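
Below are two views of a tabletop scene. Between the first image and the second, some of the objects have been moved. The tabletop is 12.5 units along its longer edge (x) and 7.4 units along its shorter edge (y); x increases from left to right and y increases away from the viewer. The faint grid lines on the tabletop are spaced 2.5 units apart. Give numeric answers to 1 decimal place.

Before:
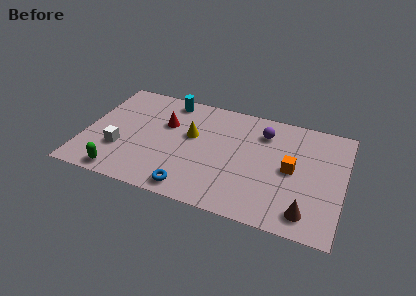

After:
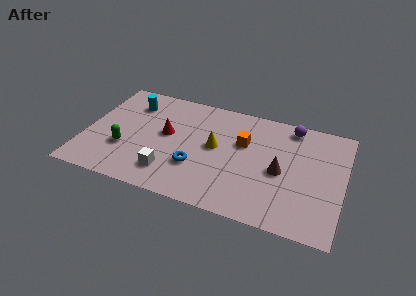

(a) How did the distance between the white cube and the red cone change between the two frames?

-0.6

Before: roughly 3.1 units apart; after: 2.5. That's 0.6 units closer together.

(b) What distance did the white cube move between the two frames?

2.6

The white cube was near (1.8, 2.4) before and (4.3, 1.6) after, so it travelled √(2.5² + 0.8²) ≈ 2.6 units.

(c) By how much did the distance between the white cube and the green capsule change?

+0.9

Before: roughly 1.6 units apart; after: 2.5. That's 0.9 units further apart.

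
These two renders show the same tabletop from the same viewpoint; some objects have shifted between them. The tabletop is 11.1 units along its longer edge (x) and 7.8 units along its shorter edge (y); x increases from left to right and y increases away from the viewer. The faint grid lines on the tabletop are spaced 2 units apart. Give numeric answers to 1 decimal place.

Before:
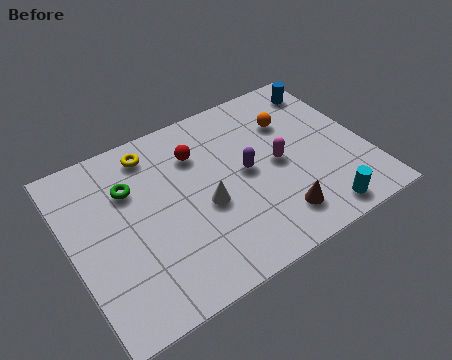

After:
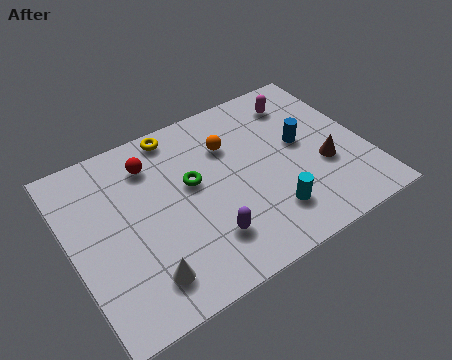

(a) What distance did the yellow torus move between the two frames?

1.1

From (3.4, 6.6) to (4.4, 7.0), the yellow torus covered √(1.0² + 0.4²) ≈ 1.1 units.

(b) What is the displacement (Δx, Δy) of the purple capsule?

(-1.9, -2.1)

The purple capsule was at about (6.6, 4.0) and moved to about (4.7, 1.9).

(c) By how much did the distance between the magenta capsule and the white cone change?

+5.4

Before: roughly 2.9 units apart; after: 8.3. That's 5.4 units further apart.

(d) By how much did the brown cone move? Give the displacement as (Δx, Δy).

(2.1, 1.4)

From the two frames, the brown cone sits at roughly (7.3, 1.5) before and (9.4, 2.9) after.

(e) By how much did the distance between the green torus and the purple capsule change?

-1.8

The distance was about 4.4 in the first image and 2.6 in the second, so they moved 1.8 units closer together.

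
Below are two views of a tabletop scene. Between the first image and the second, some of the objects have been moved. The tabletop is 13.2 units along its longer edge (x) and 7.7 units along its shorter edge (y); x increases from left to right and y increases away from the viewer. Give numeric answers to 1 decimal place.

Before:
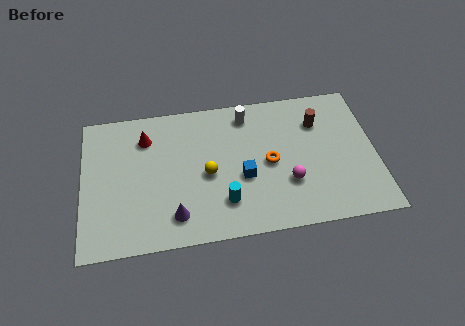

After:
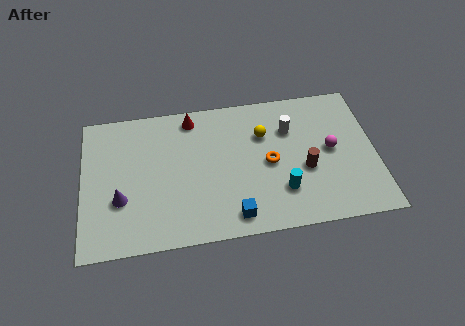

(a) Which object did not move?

the orange torus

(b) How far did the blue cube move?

2.1

The blue cube was near (7.2, 3.1) before and (6.7, 1.1) after, so it travelled √(0.5² + 2.0²) ≈ 2.1 units.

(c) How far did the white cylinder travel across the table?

2.2

The white cylinder was near (7.5, 6.5) before and (9.4, 5.4) after, so it travelled √(1.9² + 1.1²) ≈ 2.2 units.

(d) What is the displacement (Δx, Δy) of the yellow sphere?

(2.6, 1.8)

The yellow sphere started near (5.6, 3.5) and ended near (8.2, 5.3).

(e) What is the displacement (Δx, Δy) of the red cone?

(2.1, 0.8)

From the two frames, the red cone sits at roughly (2.9, 5.9) before and (5.0, 6.7) after.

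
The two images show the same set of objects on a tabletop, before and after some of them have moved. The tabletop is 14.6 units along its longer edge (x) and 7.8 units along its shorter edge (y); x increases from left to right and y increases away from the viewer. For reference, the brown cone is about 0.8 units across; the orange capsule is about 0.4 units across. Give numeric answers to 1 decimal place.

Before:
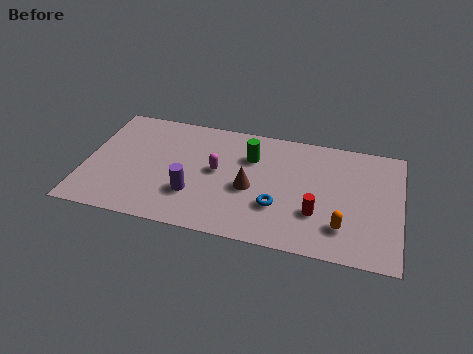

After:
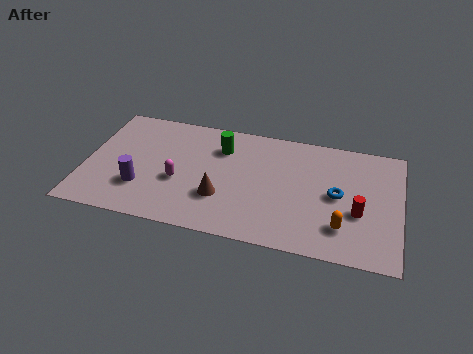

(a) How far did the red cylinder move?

2.0

The red cylinder moved from about (10.8, 2.5) to (12.7, 3.0), a distance of √(1.9² + 0.5²) ≈ 2.0.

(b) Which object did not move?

the orange capsule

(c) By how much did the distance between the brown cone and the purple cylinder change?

+0.9

Before: roughly 2.8 units apart; after: 3.7. That's 0.9 units further apart.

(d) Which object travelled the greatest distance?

the blue torus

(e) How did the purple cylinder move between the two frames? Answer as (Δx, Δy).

(-2.4, -0.1)

The purple cylinder started near (5.1, 2.4) and ended near (2.7, 2.3).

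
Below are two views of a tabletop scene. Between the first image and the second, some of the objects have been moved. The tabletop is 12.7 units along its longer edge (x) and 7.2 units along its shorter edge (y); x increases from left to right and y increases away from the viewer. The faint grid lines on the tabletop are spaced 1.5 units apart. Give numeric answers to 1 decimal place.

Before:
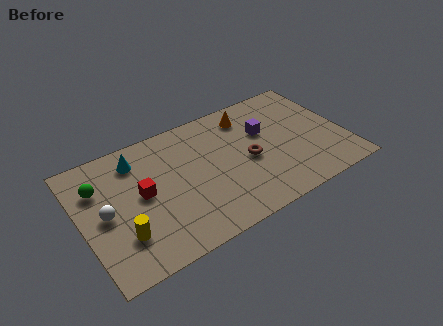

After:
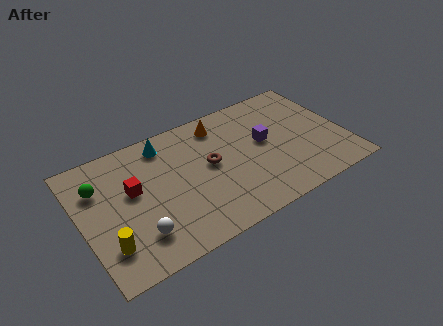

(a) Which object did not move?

the green sphere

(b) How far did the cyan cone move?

1.4

The cyan cone was near (2.9, 5.8) before and (4.3, 6.1) after, so it travelled √(1.4² + 0.3²) ≈ 1.4 units.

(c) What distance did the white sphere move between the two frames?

2.2

From (1.1, 3.5) to (2.4, 1.7), the white sphere covered √(1.3² + 1.8²) ≈ 2.2 units.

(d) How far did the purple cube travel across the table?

0.6

From (9.0, 4.6) to (8.9, 4.0), the purple cube covered √(0.1² + 0.6²) ≈ 0.6 units.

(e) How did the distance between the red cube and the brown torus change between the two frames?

-1.4

Before: roughly 5.1 units apart; after: 3.7. That's 1.4 units closer together.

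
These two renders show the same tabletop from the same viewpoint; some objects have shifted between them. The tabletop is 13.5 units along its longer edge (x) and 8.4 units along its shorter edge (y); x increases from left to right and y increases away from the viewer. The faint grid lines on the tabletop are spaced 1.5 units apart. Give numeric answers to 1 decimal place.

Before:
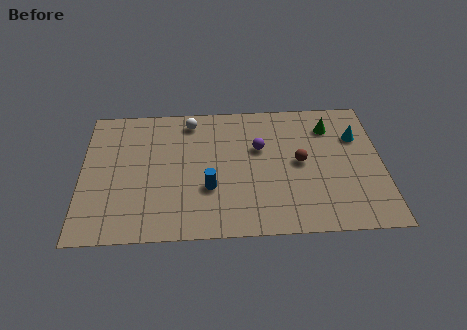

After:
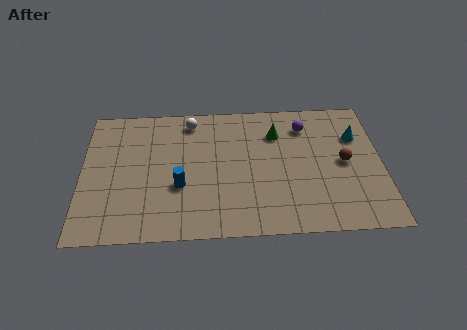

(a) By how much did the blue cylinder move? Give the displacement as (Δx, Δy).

(-1.3, 0.2)

The blue cylinder was at about (5.7, 2.9) and moved to about (4.4, 3.1).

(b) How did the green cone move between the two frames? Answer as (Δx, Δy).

(-2.4, -0.3)

From the two frames, the green cone sits at roughly (11.2, 6.5) before and (8.8, 6.2) after.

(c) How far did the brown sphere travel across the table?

2.0

From (9.8, 4.3) to (11.8, 4.2), the brown sphere covered √(2.0² + 0.1²) ≈ 2.0 units.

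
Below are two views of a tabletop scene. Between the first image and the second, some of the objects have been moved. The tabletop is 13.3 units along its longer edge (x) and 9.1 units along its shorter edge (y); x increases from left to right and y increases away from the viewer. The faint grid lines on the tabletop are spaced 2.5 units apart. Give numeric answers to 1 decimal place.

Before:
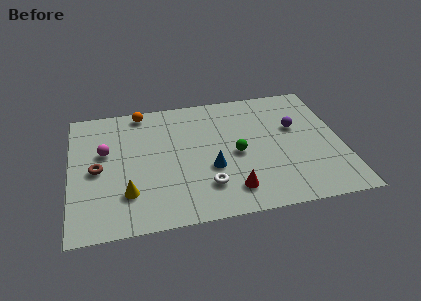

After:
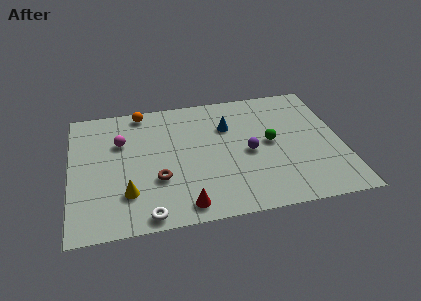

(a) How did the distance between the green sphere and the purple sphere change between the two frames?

-2.1

They were about 3.3 units apart before and 1.2 after — 2.1 units closer together.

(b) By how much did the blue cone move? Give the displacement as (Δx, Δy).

(1.0, 2.9)

From the two frames, the blue cone sits at roughly (6.8, 3.4) before and (7.8, 6.3) after.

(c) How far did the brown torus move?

3.1

From (1.3, 4.3) to (4.2, 3.1), the brown torus covered √(2.9² + 1.2²) ≈ 3.1 units.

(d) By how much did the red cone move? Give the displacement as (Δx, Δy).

(-2.3, -0.6)

The red cone was at about (7.7, 1.7) and moved to about (5.4, 1.1).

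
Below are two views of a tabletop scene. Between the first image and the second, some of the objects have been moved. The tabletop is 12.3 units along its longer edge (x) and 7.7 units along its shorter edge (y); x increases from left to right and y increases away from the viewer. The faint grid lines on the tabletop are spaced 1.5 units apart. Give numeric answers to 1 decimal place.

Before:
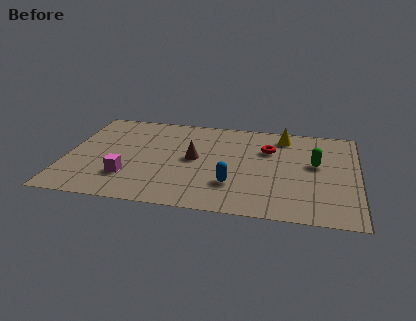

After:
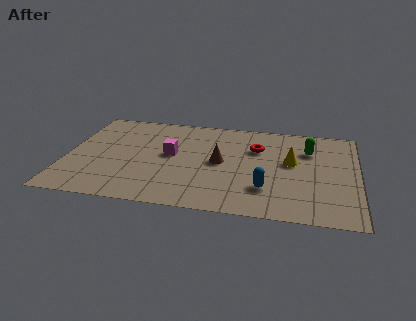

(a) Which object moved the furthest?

the magenta cube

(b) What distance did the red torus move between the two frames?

0.5

The red torus moved from about (8.5, 5.3) to (8.0, 5.3), a distance of √(0.5² + 0.0²) ≈ 0.5.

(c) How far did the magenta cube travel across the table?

2.7

From (2.7, 2.1) to (4.4, 4.2), the magenta cube covered √(1.7² + 2.1²) ≈ 2.7 units.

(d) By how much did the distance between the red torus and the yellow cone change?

+0.4

Before: roughly 1.3 units apart; after: 1.7. That's 0.4 units further apart.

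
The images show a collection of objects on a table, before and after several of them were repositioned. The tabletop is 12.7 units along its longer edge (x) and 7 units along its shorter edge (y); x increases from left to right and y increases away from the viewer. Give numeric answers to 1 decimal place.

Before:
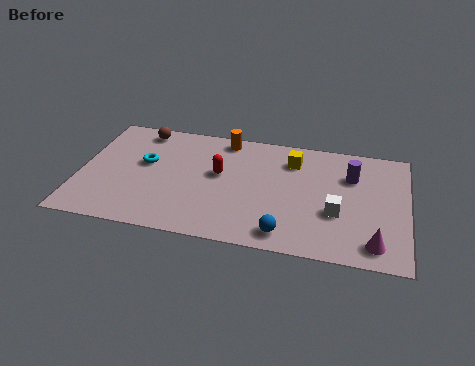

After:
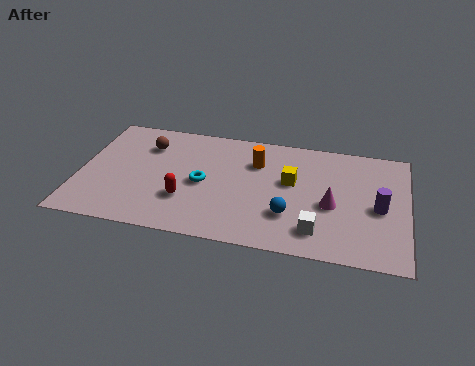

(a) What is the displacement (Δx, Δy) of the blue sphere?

(0.1, 1.1)

From the two frames, the blue sphere sits at roughly (8.1, 1.0) before and (8.2, 2.1) after.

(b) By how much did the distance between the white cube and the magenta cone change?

-0.4

They were about 2.1 units apart before and 1.7 after — 0.4 units closer together.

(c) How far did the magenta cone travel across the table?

2.5

The magenta cone moved from about (11.5, 1.1) to (9.8, 3.0), a distance of √(1.7² + 1.9²) ≈ 2.5.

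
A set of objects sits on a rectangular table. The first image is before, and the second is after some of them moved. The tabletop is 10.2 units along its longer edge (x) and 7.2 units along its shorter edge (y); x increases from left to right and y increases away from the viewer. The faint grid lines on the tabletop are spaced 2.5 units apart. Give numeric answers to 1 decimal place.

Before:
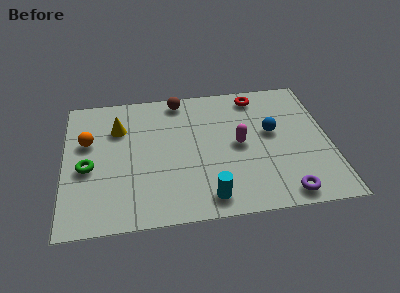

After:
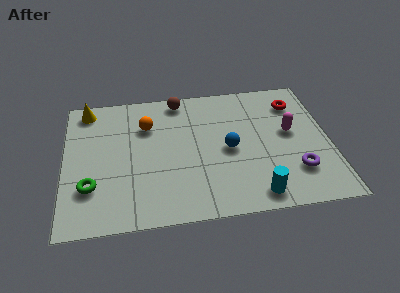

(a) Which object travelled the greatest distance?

the orange sphere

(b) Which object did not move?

the brown sphere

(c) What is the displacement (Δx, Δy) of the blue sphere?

(-1.7, -0.7)

From the two frames, the blue sphere sits at roughly (8.0, 4.1) before and (6.3, 3.4) after.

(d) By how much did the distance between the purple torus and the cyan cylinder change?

-1.0

The distance was about 2.9 in the first image and 1.9 in the second, so they moved 1.0 units closer together.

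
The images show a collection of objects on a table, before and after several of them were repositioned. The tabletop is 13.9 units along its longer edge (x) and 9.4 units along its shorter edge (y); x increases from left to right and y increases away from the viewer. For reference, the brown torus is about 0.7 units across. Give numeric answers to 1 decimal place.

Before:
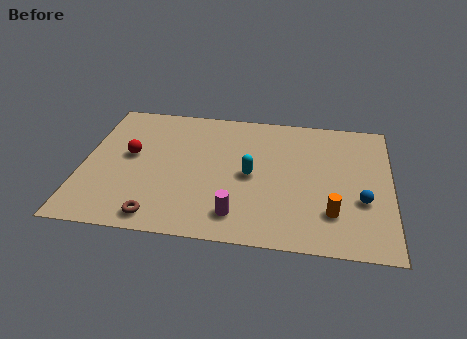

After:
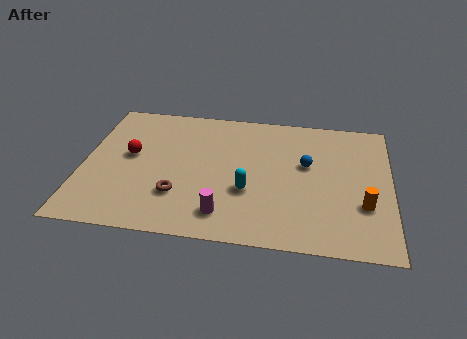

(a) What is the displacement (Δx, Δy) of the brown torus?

(0.8, 1.6)

The brown torus was at about (3.6, 1.1) and moved to about (4.4, 2.7).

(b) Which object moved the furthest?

the blue sphere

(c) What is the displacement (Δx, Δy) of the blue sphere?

(-2.5, 2.2)

From the two frames, the blue sphere sits at roughly (12.6, 3.4) before and (10.1, 5.6) after.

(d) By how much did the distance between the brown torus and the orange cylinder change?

+0.5

Before: roughly 7.8 units apart; after: 8.3. That's 0.5 units further apart.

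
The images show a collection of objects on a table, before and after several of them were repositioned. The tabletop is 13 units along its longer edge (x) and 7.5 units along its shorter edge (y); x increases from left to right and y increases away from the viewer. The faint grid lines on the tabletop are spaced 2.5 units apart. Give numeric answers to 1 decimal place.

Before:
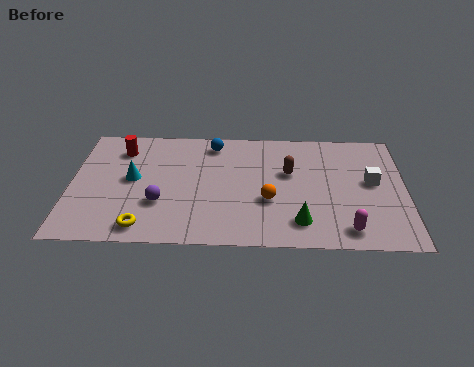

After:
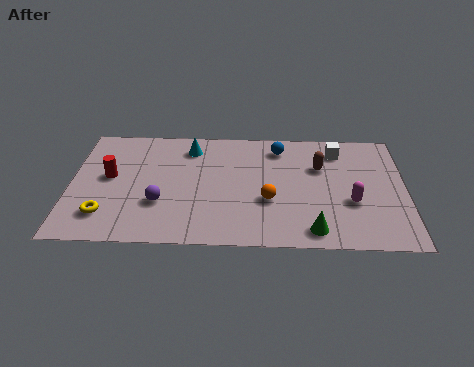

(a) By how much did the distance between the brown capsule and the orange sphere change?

+1.0

Before: roughly 2.0 units apart; after: 3.0. That's 1.0 units further apart.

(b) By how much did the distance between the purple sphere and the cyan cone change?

+1.9

Before: roughly 1.9 units apart; after: 3.8. That's 1.9 units further apart.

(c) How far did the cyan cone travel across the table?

3.0

From (2.4, 4.0) to (4.6, 6.1), the cyan cone covered √(2.2² + 2.1²) ≈ 3.0 units.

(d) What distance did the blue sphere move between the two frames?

2.6

The blue sphere was near (5.5, 6.4) before and (8.1, 6.2) after, so it travelled √(2.6² + 0.2²) ≈ 2.6 units.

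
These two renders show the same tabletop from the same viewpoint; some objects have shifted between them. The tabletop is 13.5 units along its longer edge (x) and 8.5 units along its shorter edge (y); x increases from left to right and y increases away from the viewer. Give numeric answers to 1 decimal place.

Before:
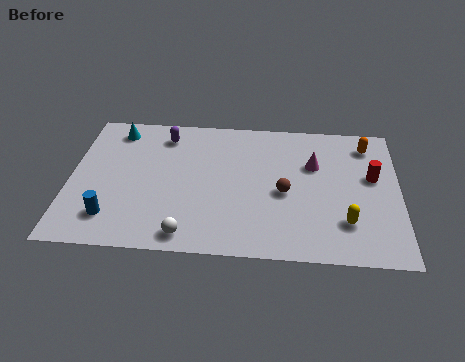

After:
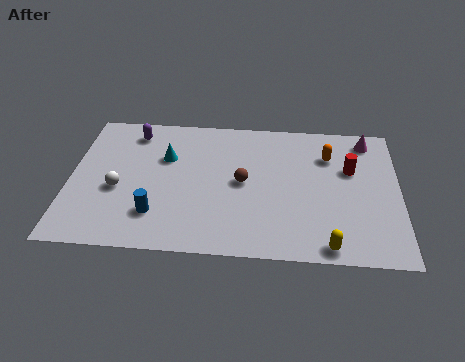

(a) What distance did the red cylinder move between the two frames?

1.0

From (12.4, 5.0) to (11.5, 5.4), the red cylinder covered √(0.9² + 0.4²) ≈ 1.0 units.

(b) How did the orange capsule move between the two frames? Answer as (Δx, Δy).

(-1.6, -0.8)

From the two frames, the orange capsule sits at roughly (12.2, 7.0) before and (10.6, 6.2) after.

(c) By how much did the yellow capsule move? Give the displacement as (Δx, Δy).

(-0.7, -1.4)

From the two frames, the yellow capsule sits at roughly (11.3, 2.2) before and (10.6, 0.8) after.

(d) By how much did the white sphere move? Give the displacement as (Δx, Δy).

(-2.9, 2.5)

The white sphere was at about (4.9, 1.0) and moved to about (2.0, 3.5).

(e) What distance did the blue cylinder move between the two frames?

1.8

The blue cylinder moved from about (1.8, 1.8) to (3.6, 2.1), a distance of √(1.8² + 0.3²) ≈ 1.8.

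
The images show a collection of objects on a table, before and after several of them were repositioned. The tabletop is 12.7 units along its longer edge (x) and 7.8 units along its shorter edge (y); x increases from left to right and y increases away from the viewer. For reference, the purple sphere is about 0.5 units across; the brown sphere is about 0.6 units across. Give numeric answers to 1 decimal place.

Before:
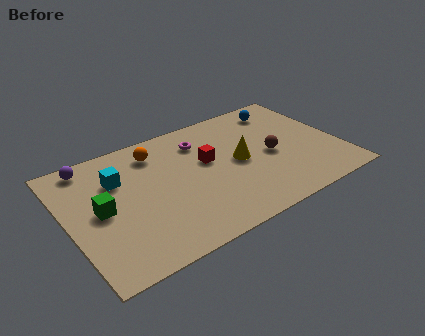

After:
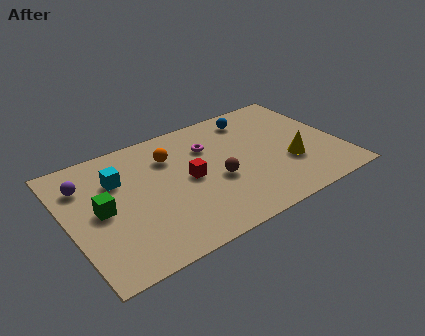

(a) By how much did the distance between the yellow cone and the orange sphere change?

+1.7

They were about 4.3 units apart before and 6.0 after — 1.7 units further apart.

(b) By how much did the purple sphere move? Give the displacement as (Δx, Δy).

(-0.4, -1.1)

The purple sphere was at about (1.4, 6.9) and moved to about (1.0, 5.8).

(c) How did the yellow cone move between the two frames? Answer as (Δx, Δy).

(2.2, -1.2)

From the two frames, the yellow cone sits at roughly (8.0, 3.9) before and (10.2, 2.7) after.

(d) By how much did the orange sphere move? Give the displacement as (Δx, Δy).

(0.6, -0.6)

The orange sphere started near (4.4, 6.3) and ended near (5.0, 5.7).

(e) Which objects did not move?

the green cube and the cyan cube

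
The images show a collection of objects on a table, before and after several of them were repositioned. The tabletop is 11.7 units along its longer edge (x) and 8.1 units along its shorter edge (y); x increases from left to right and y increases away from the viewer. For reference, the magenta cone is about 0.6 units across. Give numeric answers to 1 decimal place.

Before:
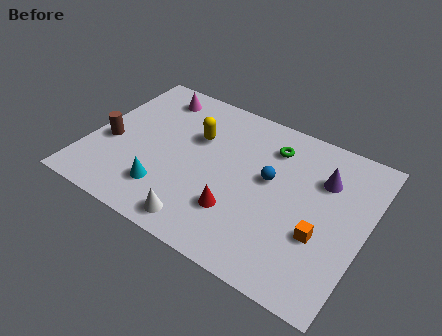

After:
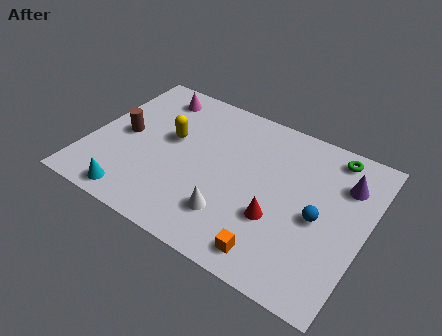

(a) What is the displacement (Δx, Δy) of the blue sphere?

(2.2, -0.9)

The blue sphere was at about (7.6, 4.6) and moved to about (9.8, 3.7).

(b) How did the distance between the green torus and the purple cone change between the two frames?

-1.0

They were about 2.4 units apart before and 1.4 after — 1.0 units closer together.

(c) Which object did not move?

the magenta cone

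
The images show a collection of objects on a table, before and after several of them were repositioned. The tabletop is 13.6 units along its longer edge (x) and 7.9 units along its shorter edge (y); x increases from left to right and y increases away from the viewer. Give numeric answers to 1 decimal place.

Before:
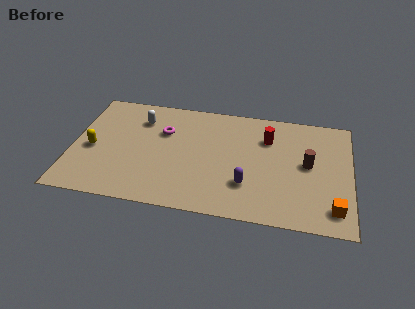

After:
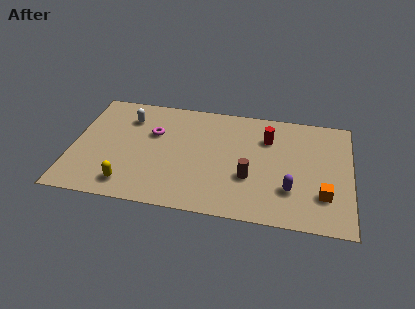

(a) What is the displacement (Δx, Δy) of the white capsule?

(-0.6, 0.0)

From the two frames, the white capsule sits at roughly (3.2, 6.0) before and (2.6, 6.0) after.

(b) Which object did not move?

the red cylinder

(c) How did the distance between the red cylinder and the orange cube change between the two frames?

-0.9

They were about 5.4 units apart before and 4.5 after — 0.9 units closer together.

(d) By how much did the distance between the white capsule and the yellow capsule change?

+1.4

They were about 3.3 units apart before and 4.7 after — 1.4 units further apart.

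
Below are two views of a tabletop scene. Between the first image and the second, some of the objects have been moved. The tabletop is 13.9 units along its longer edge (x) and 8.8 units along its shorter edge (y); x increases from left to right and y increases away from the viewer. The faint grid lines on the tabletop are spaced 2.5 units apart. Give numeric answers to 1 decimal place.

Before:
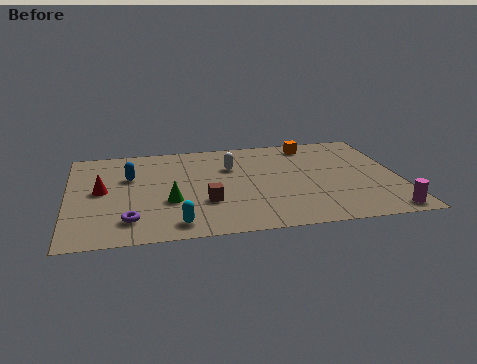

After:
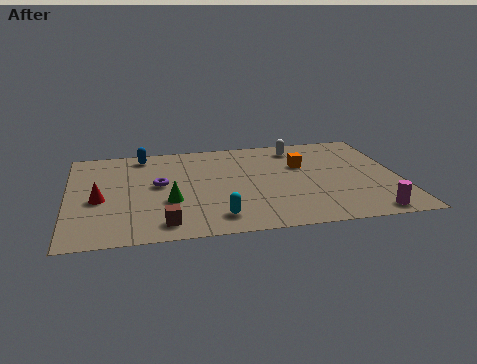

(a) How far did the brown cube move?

2.4

The brown cube was near (5.7, 2.9) before and (3.9, 1.3) after, so it travelled √(1.8² + 1.6²) ≈ 2.4 units.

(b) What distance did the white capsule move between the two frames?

3.2

The white capsule moved from about (6.9, 6.0) to (9.8, 7.4), a distance of √(2.9² + 1.4²) ≈ 3.2.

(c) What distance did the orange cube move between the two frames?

2.0

The orange cube moved from about (10.4, 7.6) to (9.9, 5.7), a distance of √(0.5² + 1.9²) ≈ 2.0.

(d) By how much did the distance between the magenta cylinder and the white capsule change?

-1.0

Before: roughly 8.0 units apart; after: 7.0. That's 1.0 units closer together.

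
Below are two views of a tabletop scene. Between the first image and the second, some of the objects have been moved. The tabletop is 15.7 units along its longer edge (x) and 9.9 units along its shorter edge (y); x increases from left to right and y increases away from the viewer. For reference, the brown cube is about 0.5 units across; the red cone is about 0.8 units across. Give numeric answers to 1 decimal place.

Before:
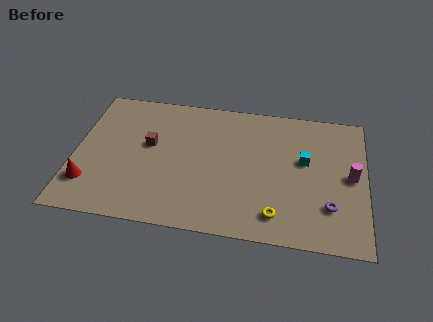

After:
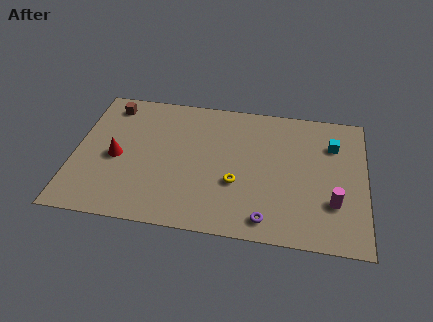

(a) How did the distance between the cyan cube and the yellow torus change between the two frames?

+1.9

They were about 4.3 units apart before and 6.2 after — 1.9 units further apart.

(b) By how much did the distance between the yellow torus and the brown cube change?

+0.5

Before: roughly 8.1 units apart; after: 8.6. That's 0.5 units further apart.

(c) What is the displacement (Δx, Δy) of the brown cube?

(-2.3, 2.7)

The brown cube started near (4.0, 5.7) and ended near (1.7, 8.4).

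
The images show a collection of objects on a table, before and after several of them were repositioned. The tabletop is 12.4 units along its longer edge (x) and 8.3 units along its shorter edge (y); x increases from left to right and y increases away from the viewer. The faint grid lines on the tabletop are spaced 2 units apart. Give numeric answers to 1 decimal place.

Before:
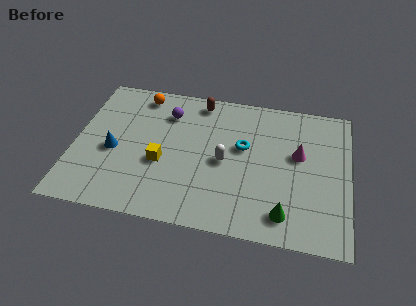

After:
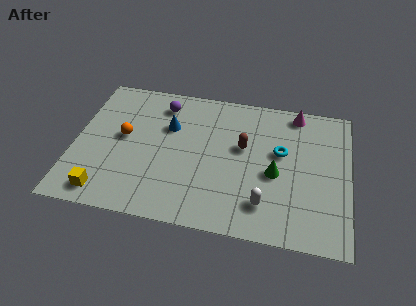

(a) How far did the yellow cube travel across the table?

3.3

The yellow cube was near (4.0, 3.3) before and (1.6, 1.1) after, so it travelled √(2.4² + 2.2²) ≈ 3.3 units.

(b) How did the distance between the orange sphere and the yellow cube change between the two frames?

-0.6

The distance was about 4.1 in the first image and 3.5 in the second, so they moved 0.6 units closer together.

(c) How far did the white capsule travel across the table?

2.8

The white capsule moved from about (6.8, 3.9) to (8.7, 1.8), a distance of √(1.9² + 2.1²) ≈ 2.8.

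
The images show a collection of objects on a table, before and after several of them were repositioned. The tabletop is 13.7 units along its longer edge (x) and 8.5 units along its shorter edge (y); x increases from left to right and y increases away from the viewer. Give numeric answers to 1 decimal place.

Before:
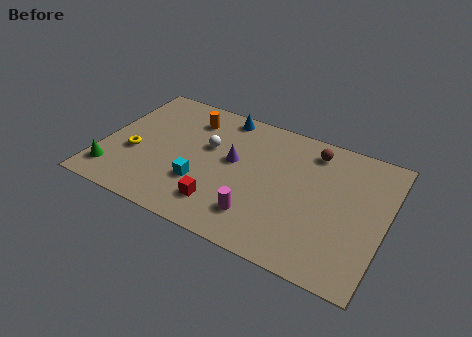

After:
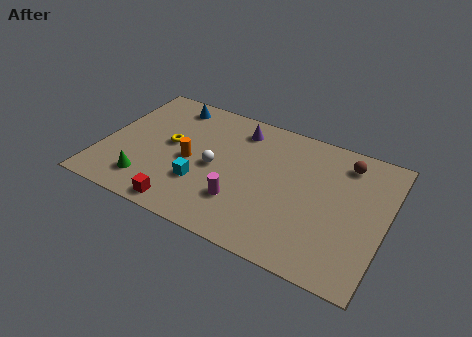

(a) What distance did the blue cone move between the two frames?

2.6

The blue cone was near (5.4, 7.6) before and (2.8, 7.3) after, so it travelled √(2.6² + 0.3²) ≈ 2.6 units.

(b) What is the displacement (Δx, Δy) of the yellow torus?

(1.6, 1.3)

From the two frames, the yellow torus sits at roughly (1.6, 3.3) before and (3.2, 4.6) after.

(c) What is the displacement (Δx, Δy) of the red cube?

(-1.7, -0.9)

From the two frames, the red cube sits at roughly (6.1, 1.8) before and (4.4, 0.9) after.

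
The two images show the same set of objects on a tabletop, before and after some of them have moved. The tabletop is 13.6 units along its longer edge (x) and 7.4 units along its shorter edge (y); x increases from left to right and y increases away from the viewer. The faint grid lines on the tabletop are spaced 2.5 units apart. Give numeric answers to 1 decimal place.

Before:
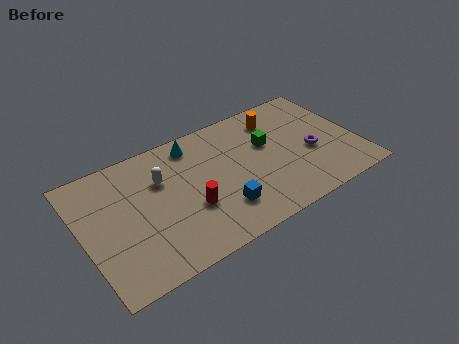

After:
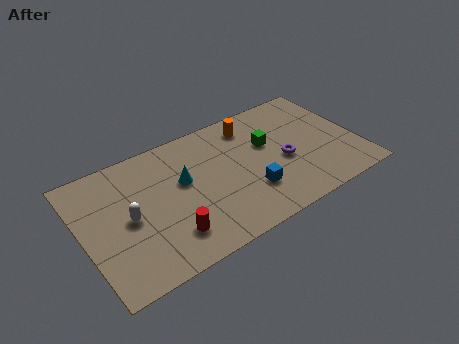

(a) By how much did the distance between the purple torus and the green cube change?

-1.0

The distance was about 2.5 in the first image and 1.5 in the second, so they moved 1.0 units closer together.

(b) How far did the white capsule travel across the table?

2.3

From (4.0, 5.0) to (2.2, 3.6), the white capsule covered √(1.8² + 1.4²) ≈ 2.3 units.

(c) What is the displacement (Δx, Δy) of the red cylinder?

(-1.2, -1.0)

The red cylinder started near (5.1, 2.7) and ended near (3.9, 1.7).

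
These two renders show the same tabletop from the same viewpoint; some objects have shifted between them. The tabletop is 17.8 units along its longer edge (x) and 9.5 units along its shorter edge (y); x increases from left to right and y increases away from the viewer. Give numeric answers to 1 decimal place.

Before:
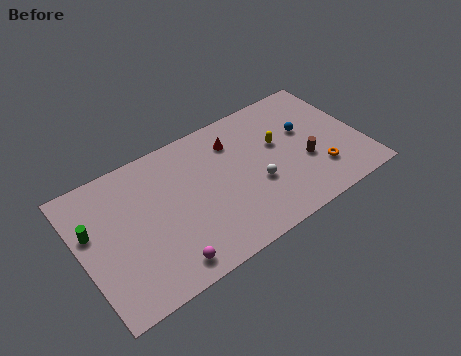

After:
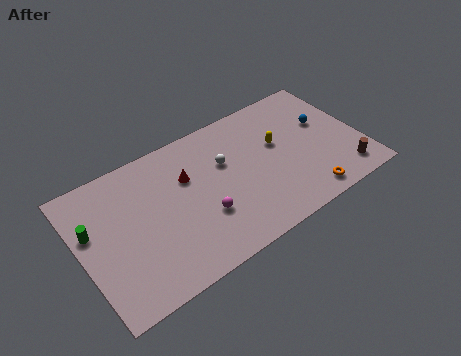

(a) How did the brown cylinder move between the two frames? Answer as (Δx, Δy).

(2.2, -2.0)

The brown cylinder started near (14.1, 3.6) and ended near (16.3, 1.6).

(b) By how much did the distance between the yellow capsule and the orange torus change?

+0.8

Before: roughly 3.8 units apart; after: 4.6. That's 0.8 units further apart.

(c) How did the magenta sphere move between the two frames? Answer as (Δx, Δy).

(2.7, 1.9)

From the two frames, the magenta sphere sits at roughly (4.7, 1.3) before and (7.4, 3.2) after.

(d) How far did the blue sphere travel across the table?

1.3

The blue sphere was near (14.5, 5.8) before and (15.8, 5.8) after, so it travelled √(1.3² + 0.0²) ≈ 1.3 units.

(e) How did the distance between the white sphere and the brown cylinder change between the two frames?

+5.1

They were about 3.2 units apart before and 8.3 after — 5.1 units further apart.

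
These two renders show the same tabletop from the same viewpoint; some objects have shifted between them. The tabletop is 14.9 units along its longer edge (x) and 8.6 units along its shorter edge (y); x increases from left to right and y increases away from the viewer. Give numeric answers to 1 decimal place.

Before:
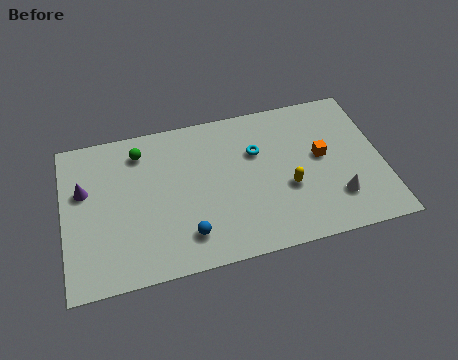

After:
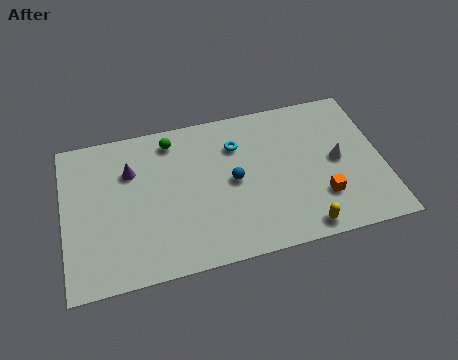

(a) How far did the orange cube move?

2.3

From (12.1, 4.7) to (11.9, 2.4), the orange cube covered √(0.2² + 2.3²) ≈ 2.3 units.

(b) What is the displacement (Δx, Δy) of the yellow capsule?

(0.5, -2.4)

The yellow capsule started near (10.4, 3.3) and ended near (10.9, 0.9).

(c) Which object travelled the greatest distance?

the blue sphere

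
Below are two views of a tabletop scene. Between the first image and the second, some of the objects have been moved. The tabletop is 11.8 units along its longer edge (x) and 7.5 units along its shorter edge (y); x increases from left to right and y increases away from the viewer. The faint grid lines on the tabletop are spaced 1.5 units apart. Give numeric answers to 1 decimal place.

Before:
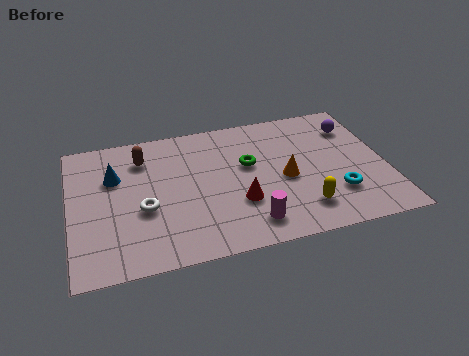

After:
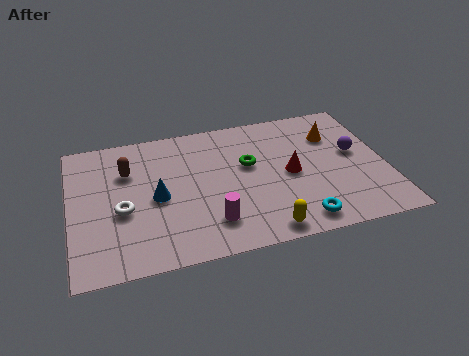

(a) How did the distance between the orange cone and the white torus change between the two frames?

+3.1

The distance was about 5.3 in the first image and 8.4 in the second, so they moved 3.1 units further apart.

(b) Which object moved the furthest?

the orange cone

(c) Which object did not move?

the green torus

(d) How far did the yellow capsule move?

1.7

From (8.5, 1.6) to (7.0, 0.8), the yellow capsule covered √(1.5² + 0.8²) ≈ 1.7 units.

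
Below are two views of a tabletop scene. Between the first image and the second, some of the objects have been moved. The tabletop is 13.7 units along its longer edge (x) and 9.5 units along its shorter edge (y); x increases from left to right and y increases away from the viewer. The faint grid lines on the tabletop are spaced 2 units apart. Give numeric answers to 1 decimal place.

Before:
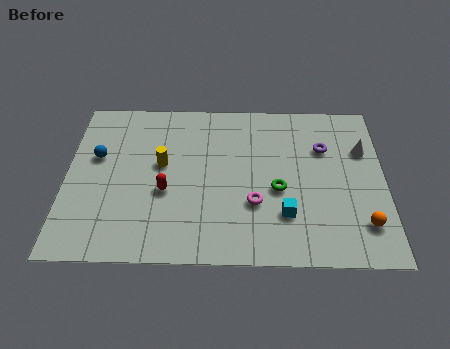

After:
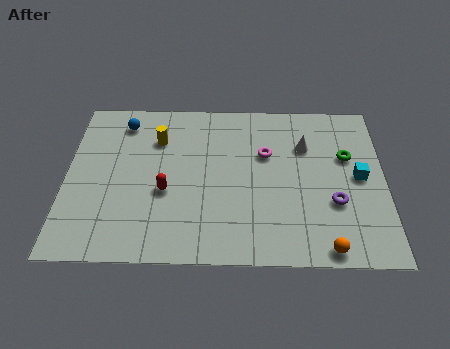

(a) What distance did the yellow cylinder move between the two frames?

1.5

From (4.1, 5.4) to (3.9, 6.9), the yellow cylinder covered √(0.2² + 1.5²) ≈ 1.5 units.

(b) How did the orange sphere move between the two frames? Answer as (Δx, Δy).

(-1.6, -1.3)

The orange sphere started near (12.7, 2.1) and ended near (11.1, 0.8).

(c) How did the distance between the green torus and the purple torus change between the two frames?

-0.4

The distance was about 3.2 in the first image and 2.8 in the second, so they moved 0.4 units closer together.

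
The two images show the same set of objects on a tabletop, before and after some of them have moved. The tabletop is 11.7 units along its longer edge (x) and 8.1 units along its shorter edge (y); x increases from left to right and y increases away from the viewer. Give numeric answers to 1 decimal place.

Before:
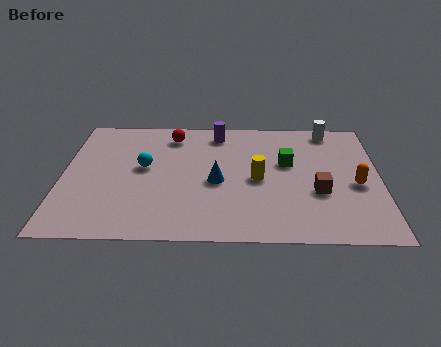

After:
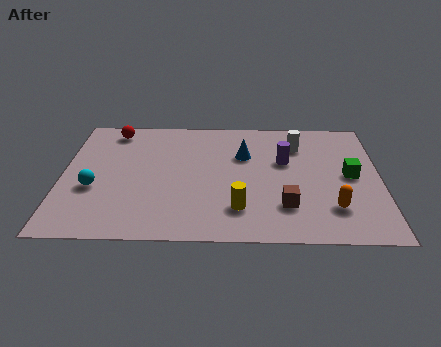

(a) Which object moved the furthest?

the purple cylinder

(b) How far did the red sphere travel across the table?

2.2

From (4.0, 6.7) to (1.8, 7.0), the red sphere covered √(2.2² + 0.3²) ≈ 2.2 units.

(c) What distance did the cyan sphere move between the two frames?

2.3

From (3.0, 4.5) to (1.2, 3.1), the cyan sphere covered √(1.8² + 1.4²) ≈ 2.3 units.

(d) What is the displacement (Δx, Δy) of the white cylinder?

(-1.2, -1.1)

The white cylinder started near (9.9, 7.2) and ended near (8.7, 6.1).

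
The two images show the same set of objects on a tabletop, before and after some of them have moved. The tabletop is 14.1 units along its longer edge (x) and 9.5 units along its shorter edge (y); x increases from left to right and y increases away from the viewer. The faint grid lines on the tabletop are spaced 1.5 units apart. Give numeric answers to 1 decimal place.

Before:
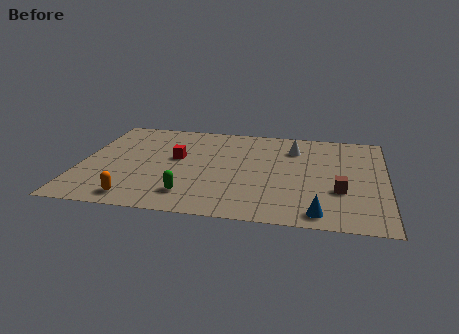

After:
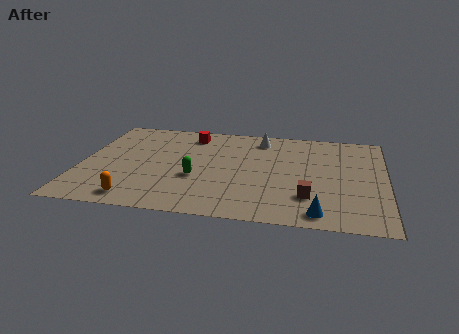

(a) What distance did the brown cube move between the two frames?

1.6

The brown cube was near (12.0, 3.3) before and (10.6, 2.5) after, so it travelled √(1.4² + 0.8²) ≈ 1.6 units.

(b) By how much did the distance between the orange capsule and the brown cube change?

-1.5

The distance was about 9.4 in the first image and 7.9 in the second, so they moved 1.5 units closer together.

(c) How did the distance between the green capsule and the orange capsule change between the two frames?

+1.0

The distance was about 2.5 in the first image and 3.5 in the second, so they moved 1.0 units further apart.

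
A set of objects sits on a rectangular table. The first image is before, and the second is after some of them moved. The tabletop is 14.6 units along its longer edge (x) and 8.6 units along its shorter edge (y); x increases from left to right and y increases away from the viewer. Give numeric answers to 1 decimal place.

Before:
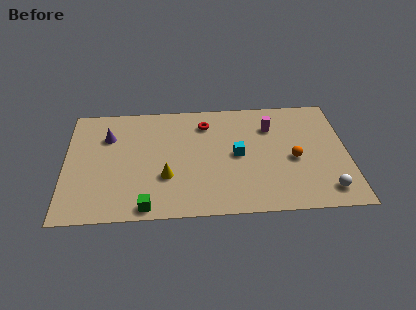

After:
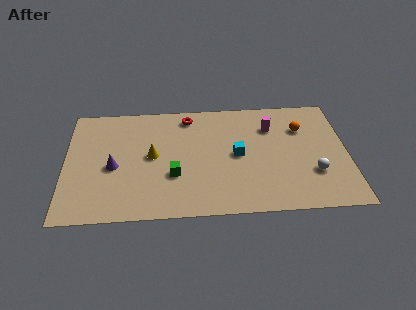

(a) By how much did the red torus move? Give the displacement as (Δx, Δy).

(-0.9, 0.6)

The red torus started near (7.3, 6.8) and ended near (6.4, 7.4).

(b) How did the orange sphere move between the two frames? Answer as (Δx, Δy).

(0.5, 2.3)

The orange sphere started near (11.8, 3.8) and ended near (12.3, 6.1).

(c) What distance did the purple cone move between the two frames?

2.3

The purple cone moved from about (2.2, 6.1) to (2.5, 3.8), a distance of √(0.3² + 2.3²) ≈ 2.3.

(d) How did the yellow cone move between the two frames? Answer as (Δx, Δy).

(-0.7, 1.6)

The yellow cone was at about (5.2, 2.9) and moved to about (4.5, 4.5).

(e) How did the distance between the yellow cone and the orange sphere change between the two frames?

+1.3

They were about 6.7 units apart before and 8.0 after — 1.3 units further apart.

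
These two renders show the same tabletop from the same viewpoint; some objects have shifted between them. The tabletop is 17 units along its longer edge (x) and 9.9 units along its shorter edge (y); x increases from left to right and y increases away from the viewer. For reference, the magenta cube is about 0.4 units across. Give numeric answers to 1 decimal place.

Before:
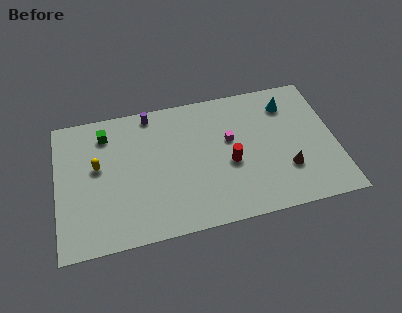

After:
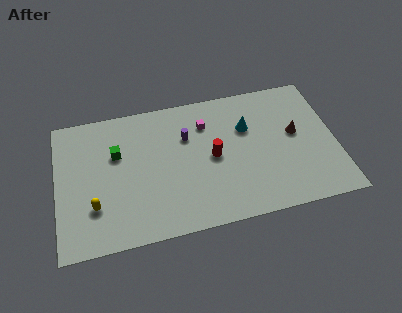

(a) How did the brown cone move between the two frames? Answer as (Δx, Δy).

(0.7, 2.5)

From the two frames, the brown cone sits at roughly (13.9, 3.0) before and (14.6, 5.5) after.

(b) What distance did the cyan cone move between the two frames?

2.9

From (14.3, 7.8) to (11.7, 6.6), the cyan cone covered √(2.6² + 1.2²) ≈ 2.9 units.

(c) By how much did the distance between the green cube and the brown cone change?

-1.0

Before: roughly 11.9 units apart; after: 10.9. That's 1.0 units closer together.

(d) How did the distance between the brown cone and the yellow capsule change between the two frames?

+1.0

They were about 11.7 units apart before and 12.7 after — 1.0 units further apart.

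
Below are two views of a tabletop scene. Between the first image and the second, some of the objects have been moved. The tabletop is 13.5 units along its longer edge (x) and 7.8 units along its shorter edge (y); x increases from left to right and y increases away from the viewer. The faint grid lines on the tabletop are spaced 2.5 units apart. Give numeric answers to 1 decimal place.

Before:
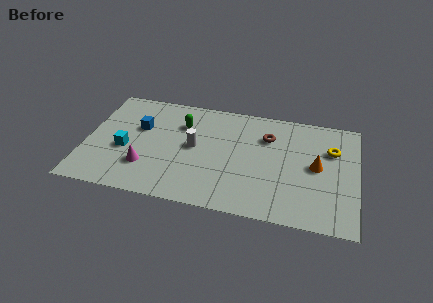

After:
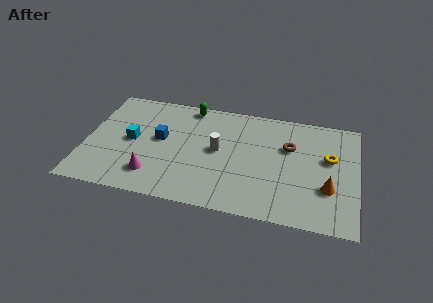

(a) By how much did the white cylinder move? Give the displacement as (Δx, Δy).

(1.2, 0.0)

From the two frames, the white cylinder sits at roughly (5.4, 4.1) before and (6.6, 4.1) after.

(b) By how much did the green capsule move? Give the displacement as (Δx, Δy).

(0.3, 1.4)

The green capsule was at about (4.7, 5.6) and moved to about (5.0, 7.0).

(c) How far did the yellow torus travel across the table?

0.6

The yellow torus was near (12.2, 5.3) before and (12.1, 4.7) after, so it travelled √(0.1² + 0.6²) ≈ 0.6 units.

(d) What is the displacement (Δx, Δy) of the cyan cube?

(0.3, 0.7)

The cyan cube was at about (2.0, 3.2) and moved to about (2.3, 3.9).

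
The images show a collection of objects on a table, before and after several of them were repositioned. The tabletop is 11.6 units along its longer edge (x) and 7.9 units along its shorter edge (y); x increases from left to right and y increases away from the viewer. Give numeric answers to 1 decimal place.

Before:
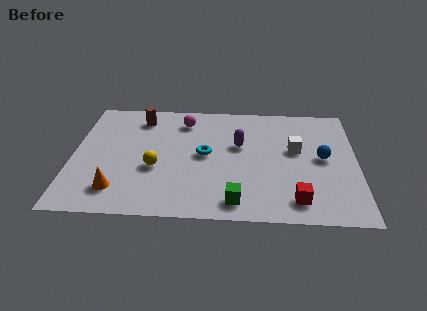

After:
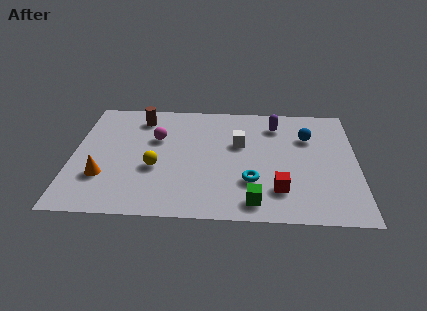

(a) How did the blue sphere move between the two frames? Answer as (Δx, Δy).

(-0.6, 1.4)

From the two frames, the blue sphere sits at roughly (10.2, 4.1) before and (9.6, 5.5) after.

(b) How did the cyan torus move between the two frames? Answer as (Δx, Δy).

(1.9, -1.7)

The cyan torus started near (5.4, 4.1) and ended near (7.3, 2.4).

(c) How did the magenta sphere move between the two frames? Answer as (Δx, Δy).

(-1.1, -1.3)

From the two frames, the magenta sphere sits at roughly (4.5, 6.4) before and (3.4, 5.1) after.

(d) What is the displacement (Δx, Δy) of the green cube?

(0.7, 0.0)

The green cube was at about (6.7, 1.1) and moved to about (7.4, 1.1).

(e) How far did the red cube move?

0.9

From (9.1, 1.3) to (8.4, 1.9), the red cube covered √(0.7² + 0.6²) ≈ 0.9 units.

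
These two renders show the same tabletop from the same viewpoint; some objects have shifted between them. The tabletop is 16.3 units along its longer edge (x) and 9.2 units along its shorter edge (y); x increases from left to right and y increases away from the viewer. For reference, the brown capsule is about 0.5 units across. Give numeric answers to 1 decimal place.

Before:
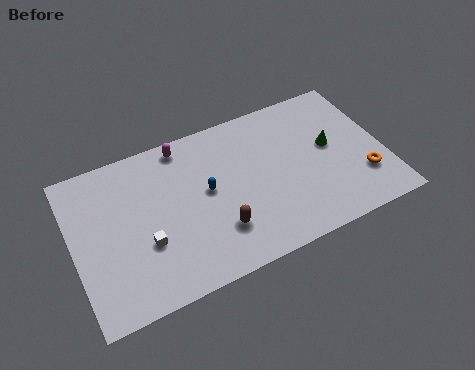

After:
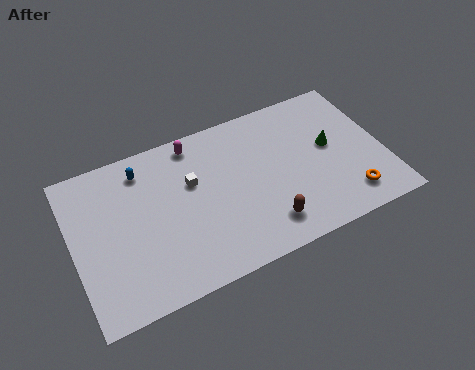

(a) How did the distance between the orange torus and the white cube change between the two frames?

-2.6

They were about 11.4 units apart before and 8.8 after — 2.6 units closer together.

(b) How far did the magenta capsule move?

0.6

The magenta capsule moved from about (6.1, 8.2) to (6.7, 8.1), a distance of √(0.6² + 0.1²) ≈ 0.6.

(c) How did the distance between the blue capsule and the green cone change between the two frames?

+3.4

They were about 6.6 units apart before and 10.0 after — 3.4 units further apart.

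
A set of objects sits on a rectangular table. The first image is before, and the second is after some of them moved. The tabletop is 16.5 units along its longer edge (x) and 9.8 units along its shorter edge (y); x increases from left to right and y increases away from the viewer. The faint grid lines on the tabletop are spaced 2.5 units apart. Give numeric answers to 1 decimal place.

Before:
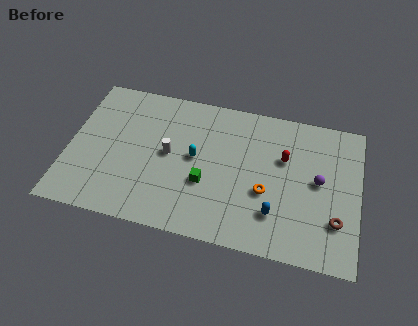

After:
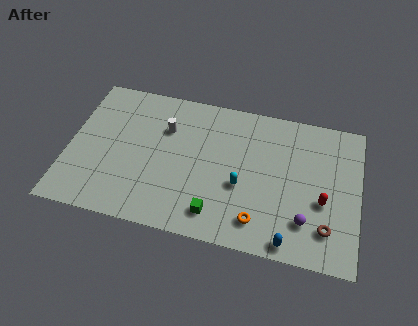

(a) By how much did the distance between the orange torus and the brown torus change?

-0.3

Before: roughly 4.1 units apart; after: 3.8. That's 0.3 units closer together.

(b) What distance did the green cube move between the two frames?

2.0

The green cube moved from about (7.9, 3.6) to (8.6, 1.7), a distance of √(0.7² + 1.9²) ≈ 2.0.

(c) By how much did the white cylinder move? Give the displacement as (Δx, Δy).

(-0.3, 1.7)

The white cylinder was at about (5.7, 5.1) and moved to about (5.4, 6.8).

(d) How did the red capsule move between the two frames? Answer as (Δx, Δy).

(2.3, -2.4)

The red capsule was at about (12.2, 6.3) and moved to about (14.5, 3.9).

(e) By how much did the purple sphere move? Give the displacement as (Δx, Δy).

(-0.6, -2.8)

The purple sphere was at about (14.2, 5.2) and moved to about (13.6, 2.4).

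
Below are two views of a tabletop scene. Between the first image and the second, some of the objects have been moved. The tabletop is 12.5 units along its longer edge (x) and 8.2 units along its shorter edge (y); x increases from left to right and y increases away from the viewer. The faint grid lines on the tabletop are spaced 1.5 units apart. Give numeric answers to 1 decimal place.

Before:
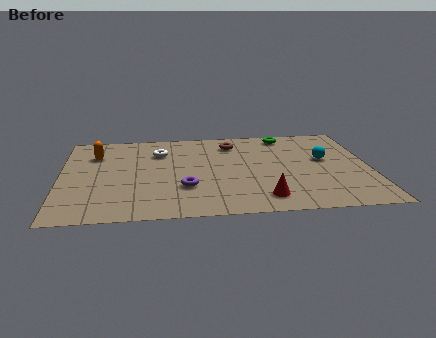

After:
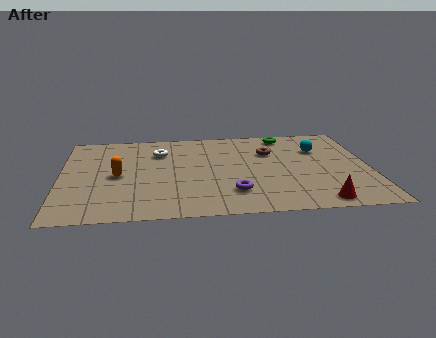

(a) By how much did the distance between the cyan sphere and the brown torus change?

-2.2

They were about 4.2 units apart before and 2.0 after — 2.2 units closer together.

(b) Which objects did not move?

the white torus and the green torus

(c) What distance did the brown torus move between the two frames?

1.8

The brown torus moved from about (7.0, 6.6) to (8.5, 5.6), a distance of √(1.5² + 1.0²) ≈ 1.8.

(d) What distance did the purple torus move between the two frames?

2.0

The purple torus moved from about (5.0, 2.6) to (6.9, 2.0), a distance of √(1.9² + 0.6²) ≈ 2.0.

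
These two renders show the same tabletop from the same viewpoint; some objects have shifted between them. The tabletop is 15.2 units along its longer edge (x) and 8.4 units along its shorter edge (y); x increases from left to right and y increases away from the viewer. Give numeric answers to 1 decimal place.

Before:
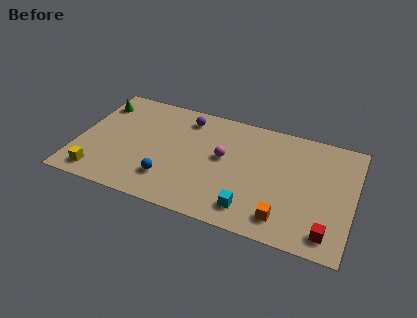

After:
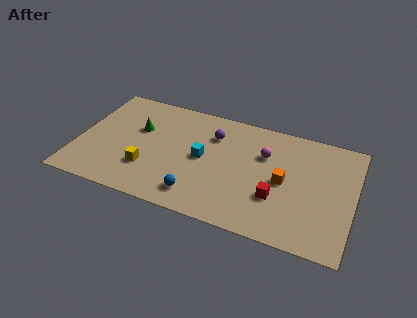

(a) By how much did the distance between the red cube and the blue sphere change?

-4.4

The distance was about 8.8 in the first image and 4.4 in the second, so they moved 4.4 units closer together.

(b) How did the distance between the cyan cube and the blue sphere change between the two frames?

-1.8

They were about 4.6 units apart before and 2.8 after — 1.8 units closer together.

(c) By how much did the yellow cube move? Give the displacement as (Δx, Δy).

(2.6, 1.3)

The yellow cube was at about (1.4, 1.2) and moved to about (4.0, 2.5).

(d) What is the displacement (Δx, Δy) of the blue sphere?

(1.7, -0.6)

From the two frames, the blue sphere sits at roughly (5.2, 2.1) before and (6.9, 1.5) after.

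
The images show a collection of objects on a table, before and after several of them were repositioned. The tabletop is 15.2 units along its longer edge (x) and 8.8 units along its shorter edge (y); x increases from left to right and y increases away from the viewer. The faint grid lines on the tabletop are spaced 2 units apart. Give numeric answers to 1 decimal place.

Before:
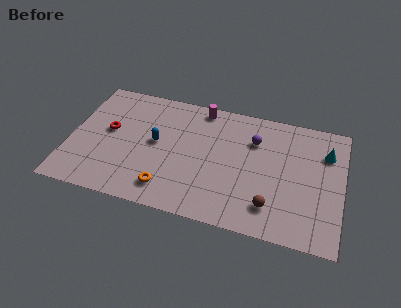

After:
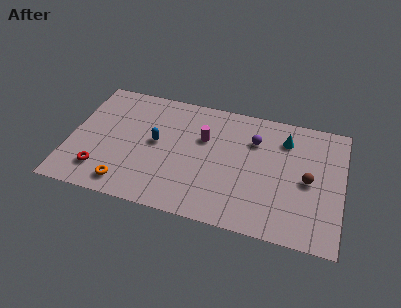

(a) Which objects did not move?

the purple sphere and the blue capsule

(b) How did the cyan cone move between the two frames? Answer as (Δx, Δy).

(-2.3, 0.4)

From the two frames, the cyan cone sits at roughly (14.2, 6.4) before and (11.9, 6.8) after.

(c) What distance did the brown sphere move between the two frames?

3.0

The brown sphere moved from about (11.4, 1.9) to (13.3, 4.2), a distance of √(1.9² + 2.3²) ≈ 3.0.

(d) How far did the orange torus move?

2.3

From (5.7, 1.6) to (3.4, 1.3), the orange torus covered √(2.3² + 0.3²) ≈ 2.3 units.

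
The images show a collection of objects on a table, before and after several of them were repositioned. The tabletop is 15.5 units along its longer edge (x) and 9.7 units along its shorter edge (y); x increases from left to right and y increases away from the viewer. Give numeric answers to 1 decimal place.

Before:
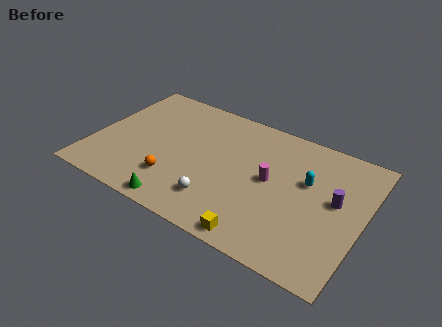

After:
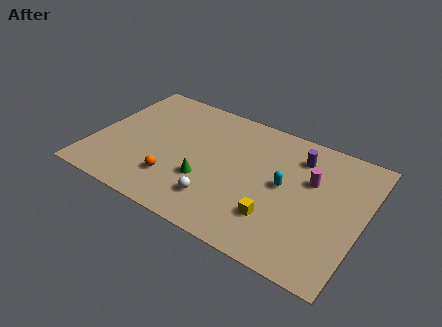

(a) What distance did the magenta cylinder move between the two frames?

2.5

The magenta cylinder moved from about (10.2, 5.1) to (12.4, 6.2), a distance of √(2.2² + 1.1²) ≈ 2.5.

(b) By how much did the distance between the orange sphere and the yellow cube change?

+0.5

They were about 5.4 units apart before and 5.9 after — 0.5 units further apart.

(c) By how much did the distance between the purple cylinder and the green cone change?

-3.0

They were about 9.4 units apart before and 6.4 after — 3.0 units closer together.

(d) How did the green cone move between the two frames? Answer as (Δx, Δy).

(1.1, 2.4)

From the two frames, the green cone sits at roughly (5.6, 0.9) before and (6.7, 3.3) after.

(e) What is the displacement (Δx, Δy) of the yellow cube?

(0.7, 1.7)

The yellow cube started near (10.2, 0.9) and ended near (10.9, 2.6).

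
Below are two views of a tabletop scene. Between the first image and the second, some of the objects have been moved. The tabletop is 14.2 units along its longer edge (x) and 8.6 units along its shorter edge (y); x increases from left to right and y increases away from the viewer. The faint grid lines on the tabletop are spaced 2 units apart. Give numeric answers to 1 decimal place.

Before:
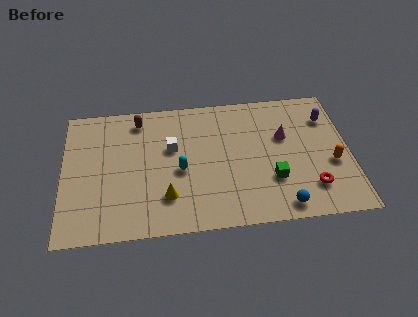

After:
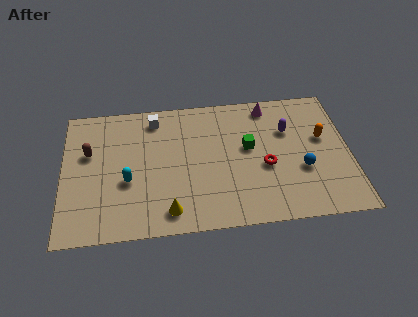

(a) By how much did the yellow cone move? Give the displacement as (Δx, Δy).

(0.1, -0.9)

The yellow cone was at about (5.1, 2.2) and moved to about (5.2, 1.3).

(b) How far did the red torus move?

2.7

From (12.2, 2.0) to (10.0, 3.6), the red torus covered √(2.2² + 1.6²) ≈ 2.7 units.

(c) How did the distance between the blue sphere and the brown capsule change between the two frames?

+1.4

The distance was about 9.3 in the first image and 10.7 in the second, so they moved 1.4 units further apart.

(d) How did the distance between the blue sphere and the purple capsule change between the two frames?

-3.3

Before: roughly 6.0 units apart; after: 2.7. That's 3.3 units closer together.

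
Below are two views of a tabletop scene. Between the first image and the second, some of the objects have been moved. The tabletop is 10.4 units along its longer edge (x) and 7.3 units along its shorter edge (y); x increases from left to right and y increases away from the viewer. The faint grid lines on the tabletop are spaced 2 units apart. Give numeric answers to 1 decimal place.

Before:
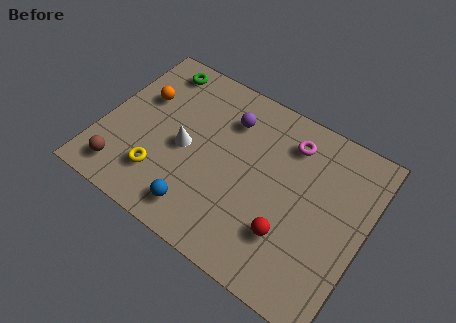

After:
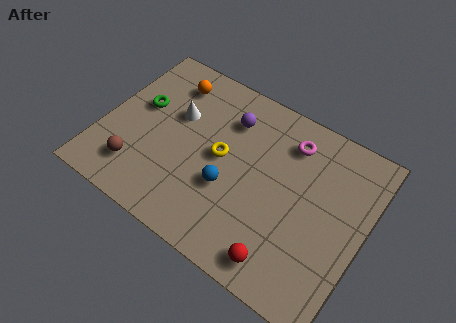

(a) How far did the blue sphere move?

1.7

From (4.3, 1.2) to (5.2, 2.7), the blue sphere covered √(0.9² + 1.5²) ≈ 1.7 units.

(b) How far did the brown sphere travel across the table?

0.6

From (1.2, 1.2) to (1.7, 1.6), the brown sphere covered √(0.5² + 0.4²) ≈ 0.6 units.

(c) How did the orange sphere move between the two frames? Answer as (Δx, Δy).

(0.9, 1.2)

From the two frames, the orange sphere sits at roughly (1.3, 4.7) before and (2.2, 5.9) after.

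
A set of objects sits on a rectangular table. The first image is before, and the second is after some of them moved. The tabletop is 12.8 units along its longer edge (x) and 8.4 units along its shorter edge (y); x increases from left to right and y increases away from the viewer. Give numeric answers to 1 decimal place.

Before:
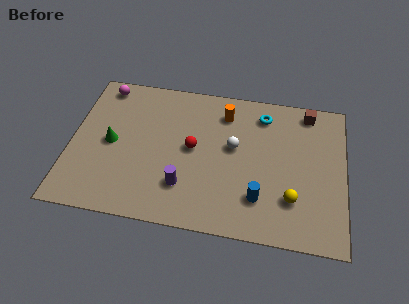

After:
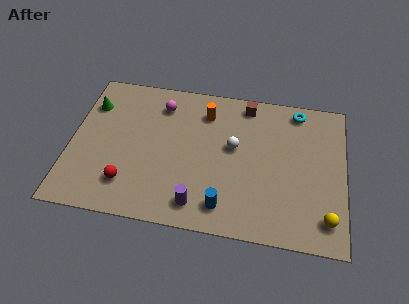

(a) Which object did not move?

the white sphere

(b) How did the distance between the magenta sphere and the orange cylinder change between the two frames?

-3.7

Before: roughly 5.8 units apart; after: 2.1. That's 3.7 units closer together.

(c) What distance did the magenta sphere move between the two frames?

2.9

The magenta sphere moved from about (1.3, 7.4) to (4.1, 6.7), a distance of √(2.8² + 0.7²) ≈ 2.9.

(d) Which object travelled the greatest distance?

the red sphere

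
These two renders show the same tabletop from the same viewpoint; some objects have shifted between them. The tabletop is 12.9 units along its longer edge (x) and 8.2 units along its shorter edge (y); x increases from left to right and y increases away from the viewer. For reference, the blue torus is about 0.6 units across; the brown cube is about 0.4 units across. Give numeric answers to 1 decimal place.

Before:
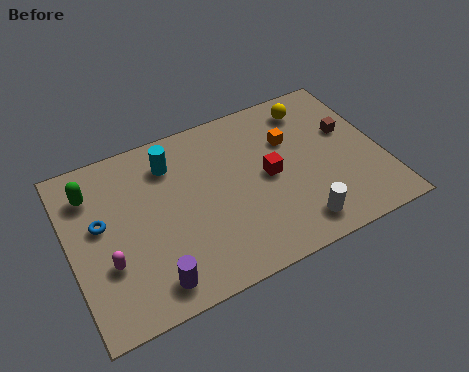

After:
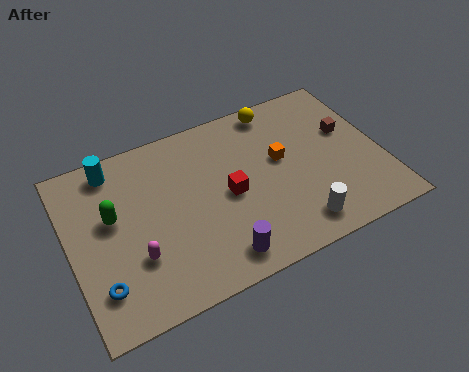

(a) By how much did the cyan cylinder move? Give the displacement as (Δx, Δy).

(-2.3, 0.7)

The cyan cylinder was at about (4.4, 6.4) and moved to about (2.1, 7.1).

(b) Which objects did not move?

the brown cube and the white cylinder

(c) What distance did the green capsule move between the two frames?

1.7

The green capsule moved from about (1.1, 6.3) to (1.8, 4.8), a distance of √(0.7² + 1.5²) ≈ 1.7.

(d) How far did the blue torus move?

2.8

From (1.3, 4.7) to (1.0, 1.9), the blue torus covered √(0.3² + 2.8²) ≈ 2.8 units.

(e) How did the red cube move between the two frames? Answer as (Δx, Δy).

(-1.7, -0.2)

The red cube was at about (8.2, 4.1) and moved to about (6.5, 3.9).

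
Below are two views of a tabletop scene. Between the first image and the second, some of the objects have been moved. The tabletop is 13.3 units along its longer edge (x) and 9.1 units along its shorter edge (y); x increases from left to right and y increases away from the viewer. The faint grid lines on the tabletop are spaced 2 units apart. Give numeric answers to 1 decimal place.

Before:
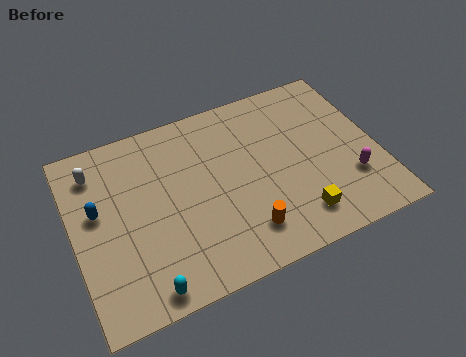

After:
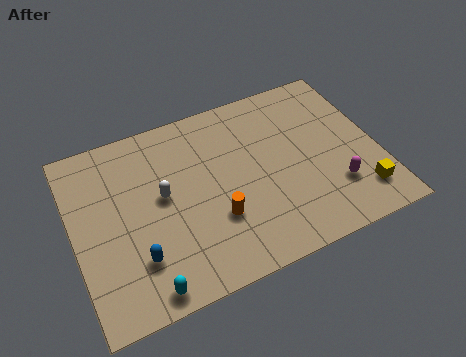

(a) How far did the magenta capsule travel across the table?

0.7

From (11.9, 2.7) to (11.2, 2.5), the magenta capsule covered √(0.7² + 0.2²) ≈ 0.7 units.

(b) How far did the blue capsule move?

3.2

The blue capsule moved from about (1.1, 5.3) to (2.5, 2.4), a distance of √(1.4² + 2.9²) ≈ 3.2.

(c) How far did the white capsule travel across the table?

3.5

The white capsule was near (1.2, 7.3) before and (3.9, 5.0) after, so it travelled √(2.7² + 2.3²) ≈ 3.5 units.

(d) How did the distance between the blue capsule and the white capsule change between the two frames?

+1.0

Before: roughly 2.0 units apart; after: 3.0. That's 1.0 units further apart.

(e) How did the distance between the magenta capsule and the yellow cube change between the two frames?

-1.5

They were about 2.7 units apart before and 1.2 after — 1.5 units closer together.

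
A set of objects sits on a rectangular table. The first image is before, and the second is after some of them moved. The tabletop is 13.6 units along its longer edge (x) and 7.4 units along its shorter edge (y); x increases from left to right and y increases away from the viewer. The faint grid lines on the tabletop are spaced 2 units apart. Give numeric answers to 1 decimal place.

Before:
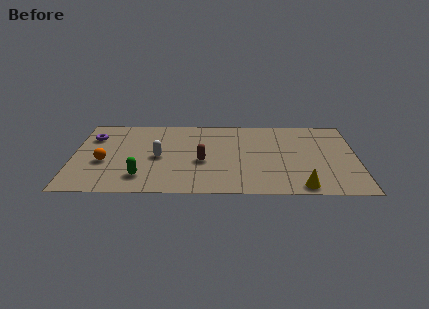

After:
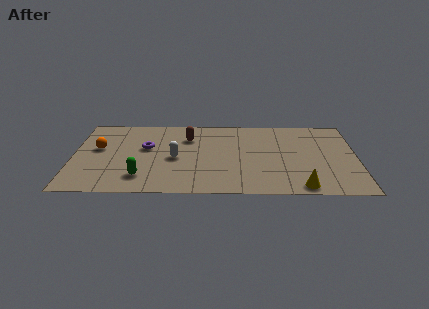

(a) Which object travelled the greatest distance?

the purple torus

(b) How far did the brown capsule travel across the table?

2.4

The brown capsule was near (6.2, 3.1) before and (5.5, 5.4) after, so it travelled √(0.7² + 2.3²) ≈ 2.4 units.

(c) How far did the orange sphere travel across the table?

1.3

The orange sphere was near (1.5, 3.0) before and (1.2, 4.3) after, so it travelled √(0.3² + 1.3²) ≈ 1.3 units.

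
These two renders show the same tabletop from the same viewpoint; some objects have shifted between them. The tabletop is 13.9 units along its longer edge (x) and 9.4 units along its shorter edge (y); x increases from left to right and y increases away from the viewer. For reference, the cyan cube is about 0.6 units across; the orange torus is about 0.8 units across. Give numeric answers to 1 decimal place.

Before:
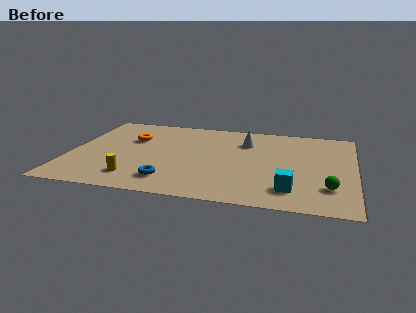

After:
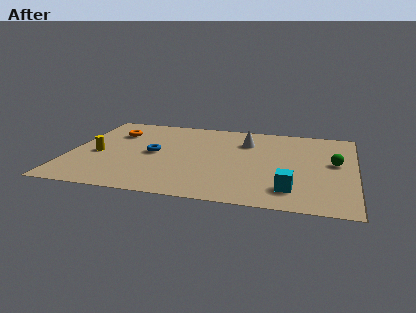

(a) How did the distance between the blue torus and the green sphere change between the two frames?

+1.2

They were about 7.6 units apart before and 8.8 after — 1.2 units further apart.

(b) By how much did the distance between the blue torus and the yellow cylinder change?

+1.1

The distance was about 1.7 in the first image and 2.8 in the second, so they moved 1.1 units further apart.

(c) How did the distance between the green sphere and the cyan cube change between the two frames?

+2.0

The distance was about 1.9 in the first image and 3.9 in the second, so they moved 2.0 units further apart.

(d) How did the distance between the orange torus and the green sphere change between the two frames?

+0.5

Before: roughly 10.5 units apart; after: 11.0. That's 0.5 units further apart.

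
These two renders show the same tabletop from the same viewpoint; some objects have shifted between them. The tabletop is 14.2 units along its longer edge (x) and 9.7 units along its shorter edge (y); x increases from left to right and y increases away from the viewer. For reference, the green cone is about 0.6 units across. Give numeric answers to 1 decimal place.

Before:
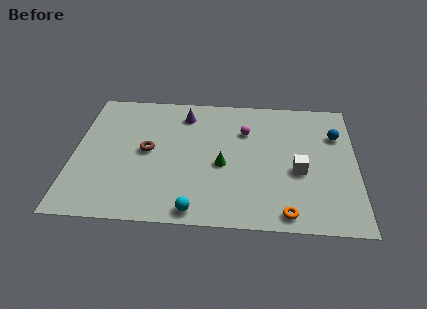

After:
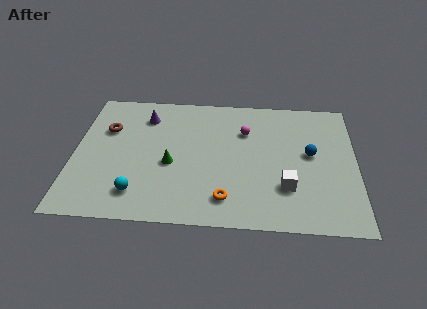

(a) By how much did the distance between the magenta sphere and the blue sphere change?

-1.0

They were about 4.6 units apart before and 3.6 after — 1.0 units closer together.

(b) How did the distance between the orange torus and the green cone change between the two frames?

-0.9

Before: roughly 4.5 units apart; after: 3.6. That's 0.9 units closer together.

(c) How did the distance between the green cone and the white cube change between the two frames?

+2.1

Before: roughly 3.8 units apart; after: 5.9. That's 2.1 units further apart.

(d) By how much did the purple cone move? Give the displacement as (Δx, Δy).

(-2.0, -0.3)

The purple cone started near (5.5, 7.9) and ended near (3.5, 7.6).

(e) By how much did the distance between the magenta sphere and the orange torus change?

-1.1

Before: roughly 6.2 units apart; after: 5.1. That's 1.1 units closer together.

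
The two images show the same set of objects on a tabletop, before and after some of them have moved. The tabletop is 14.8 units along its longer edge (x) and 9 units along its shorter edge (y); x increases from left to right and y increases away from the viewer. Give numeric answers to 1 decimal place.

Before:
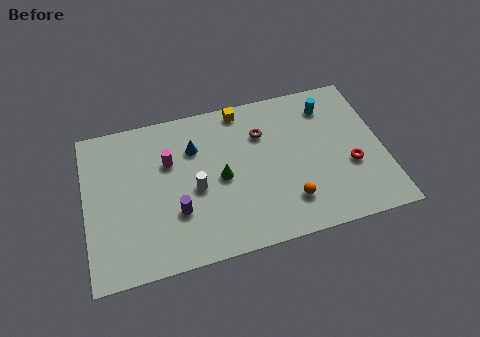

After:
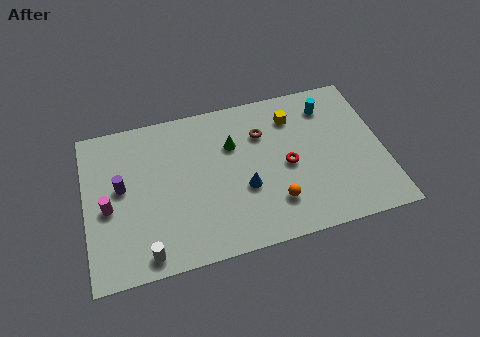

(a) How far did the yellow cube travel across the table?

2.7

The yellow cube was near (8.0, 8.1) before and (10.5, 7.0) after, so it travelled √(2.5² + 1.1²) ≈ 2.7 units.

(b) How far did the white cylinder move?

4.0

The white cylinder moved from about (5.4, 4.0) to (2.8, 1.0), a distance of √(2.6² + 3.0²) ≈ 4.0.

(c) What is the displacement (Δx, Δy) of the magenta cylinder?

(-3.1, -1.9)

The magenta cylinder started near (4.2, 5.9) and ended near (1.1, 4.0).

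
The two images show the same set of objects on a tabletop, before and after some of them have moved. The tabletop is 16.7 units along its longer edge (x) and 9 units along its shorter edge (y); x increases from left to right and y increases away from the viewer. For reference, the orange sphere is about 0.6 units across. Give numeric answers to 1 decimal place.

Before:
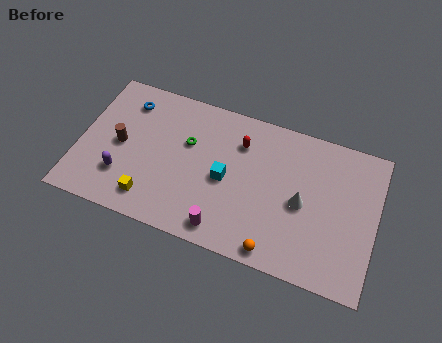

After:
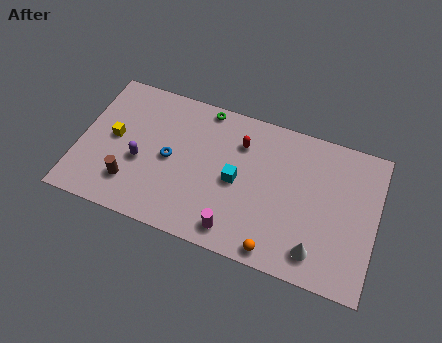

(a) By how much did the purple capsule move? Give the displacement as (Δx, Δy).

(0.9, 1.2)

The purple capsule started near (2.6, 2.5) and ended near (3.5, 3.7).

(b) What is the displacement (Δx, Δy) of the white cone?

(1.0, -2.6)

The white cone was at about (12.6, 4.2) and moved to about (13.6, 1.6).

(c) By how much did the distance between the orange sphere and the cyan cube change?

-0.3

The distance was about 4.5 in the first image and 4.2 in the second, so they moved 0.3 units closer together.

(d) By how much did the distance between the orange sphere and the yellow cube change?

+3.1

They were about 7.1 units apart before and 10.2 after — 3.1 units further apart.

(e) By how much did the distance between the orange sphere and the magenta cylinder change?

-0.6

They were about 2.9 units apart before and 2.3 after — 0.6 units closer together.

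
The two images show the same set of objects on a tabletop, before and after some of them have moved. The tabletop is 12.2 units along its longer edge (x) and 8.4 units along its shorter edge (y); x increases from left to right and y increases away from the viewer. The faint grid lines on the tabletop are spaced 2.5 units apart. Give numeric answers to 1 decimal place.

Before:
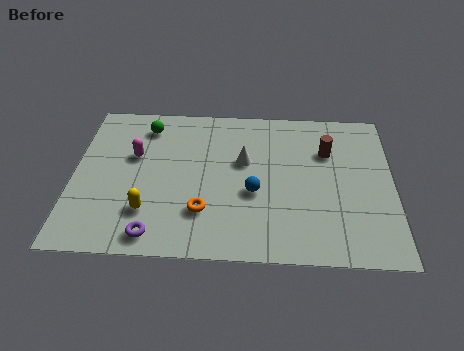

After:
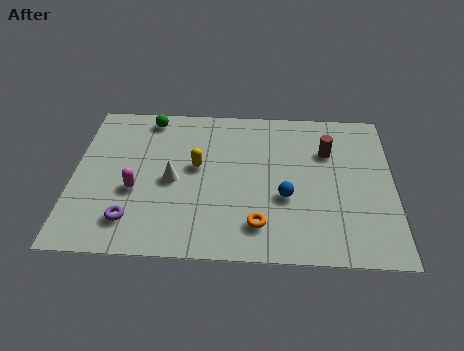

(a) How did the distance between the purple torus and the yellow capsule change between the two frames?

+2.6

They were about 1.2 units apart before and 3.8 after — 2.6 units further apart.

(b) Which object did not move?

the brown cylinder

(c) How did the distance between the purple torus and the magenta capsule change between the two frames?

-2.7

Before: roughly 4.3 units apart; after: 1.6. That's 2.7 units closer together.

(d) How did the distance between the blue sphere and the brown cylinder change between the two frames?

-0.6

Before: roughly 3.7 units apart; after: 3.1. That's 0.6 units closer together.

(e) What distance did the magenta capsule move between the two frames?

1.9

From (2.3, 5.2) to (2.4, 3.3), the magenta capsule covered √(0.1² + 1.9²) ≈ 1.9 units.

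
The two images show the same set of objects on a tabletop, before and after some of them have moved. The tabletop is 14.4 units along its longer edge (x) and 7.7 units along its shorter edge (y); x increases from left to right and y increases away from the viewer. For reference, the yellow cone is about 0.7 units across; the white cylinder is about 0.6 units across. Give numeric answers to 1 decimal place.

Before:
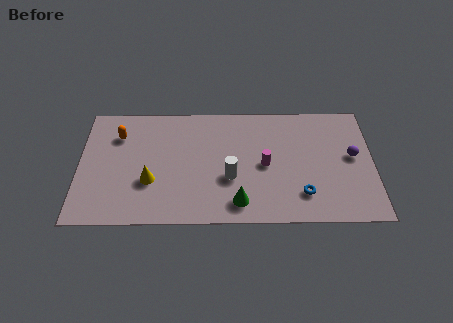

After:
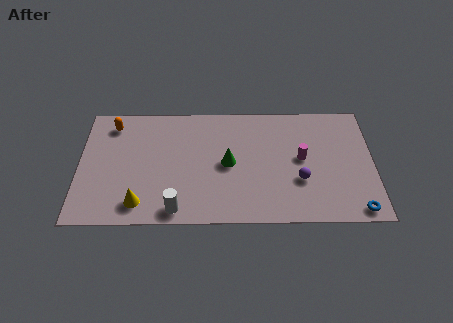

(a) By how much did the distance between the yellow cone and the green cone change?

+0.5

They were about 4.5 units apart before and 5.0 after — 0.5 units further apart.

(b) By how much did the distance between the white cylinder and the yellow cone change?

-2.1

Before: roughly 3.9 units apart; after: 1.8. That's 2.1 units closer together.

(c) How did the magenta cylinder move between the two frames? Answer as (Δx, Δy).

(1.8, 0.4)

The magenta cylinder started near (9.1, 3.7) and ended near (10.9, 4.1).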